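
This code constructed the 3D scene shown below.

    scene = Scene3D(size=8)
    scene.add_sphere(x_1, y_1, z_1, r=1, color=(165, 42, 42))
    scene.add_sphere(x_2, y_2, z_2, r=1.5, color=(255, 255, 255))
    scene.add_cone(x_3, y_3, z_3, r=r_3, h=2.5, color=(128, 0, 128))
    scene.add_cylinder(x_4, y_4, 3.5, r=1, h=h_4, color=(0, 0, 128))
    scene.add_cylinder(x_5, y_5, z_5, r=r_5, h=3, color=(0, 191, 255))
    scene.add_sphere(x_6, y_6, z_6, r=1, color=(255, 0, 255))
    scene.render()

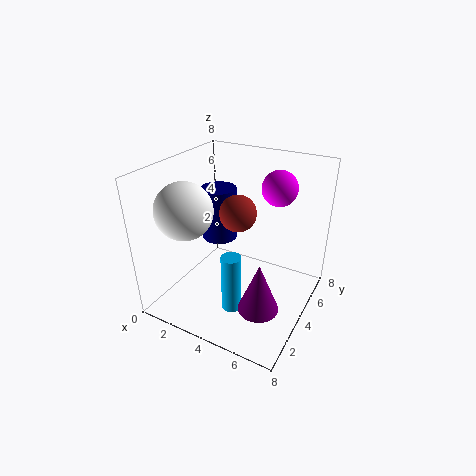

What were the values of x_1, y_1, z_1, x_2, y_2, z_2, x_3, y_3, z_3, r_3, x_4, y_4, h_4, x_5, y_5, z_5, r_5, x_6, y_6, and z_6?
x_1 = 4, y_1 = 4, z_1 = 5.5, x_2 = 2, y_2 = 2, z_2 = 6, x_3 = 6.5, y_3 = 1.5, z_3 = 2, r_3 = 1, x_4 = 2.5, y_4 = 4.5, h_4 = 3, x_5 = 5, y_5 = 1.5, z_5 = 1.5, r_5 = 0.5, x_6 = 5.5, y_6 = 6, z_6 = 6.5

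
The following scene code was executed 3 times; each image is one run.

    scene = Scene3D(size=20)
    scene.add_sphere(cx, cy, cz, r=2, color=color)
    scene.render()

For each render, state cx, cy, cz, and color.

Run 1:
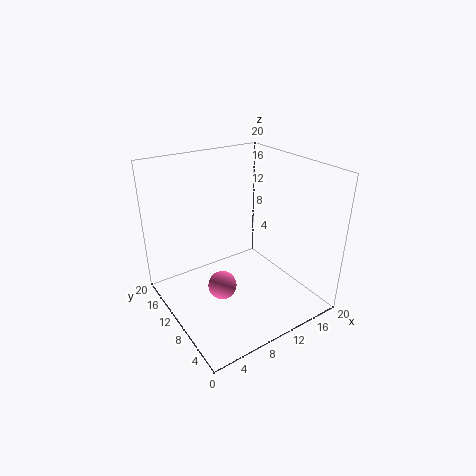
cx = 7
cy = 9.5
cz = 3.5
color = 'hotpink'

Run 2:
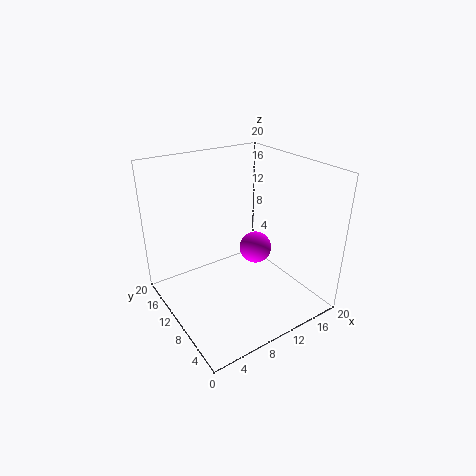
cx = 10
cy = 6
cz = 10.5
color = 'magenta'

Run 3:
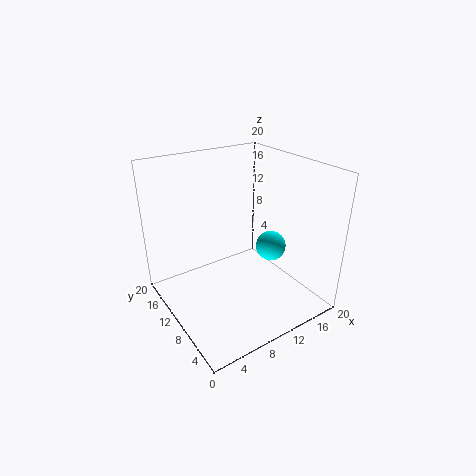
cx = 13
cy = 6.5
cz = 9.5
color = 'cyan'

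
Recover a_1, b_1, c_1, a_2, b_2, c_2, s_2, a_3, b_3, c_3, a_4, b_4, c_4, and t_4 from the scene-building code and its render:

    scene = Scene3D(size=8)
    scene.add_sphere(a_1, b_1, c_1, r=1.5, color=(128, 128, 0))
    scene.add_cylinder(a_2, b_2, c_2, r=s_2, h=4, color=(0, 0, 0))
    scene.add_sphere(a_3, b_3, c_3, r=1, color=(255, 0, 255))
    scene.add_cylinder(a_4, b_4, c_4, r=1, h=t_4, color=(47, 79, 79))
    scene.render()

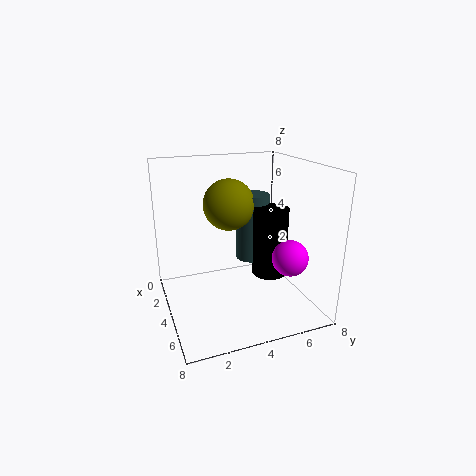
a_1 = 2.5, b_1 = 4, c_1 = 5.5, a_2 = 4, b_2 = 6, c_2 = 1.5, s_2 = 1, a_3 = 5.5, b_3 = 6.5, c_3 = 3, a_4 = 2.5, b_4 = 5.5, c_4 = 2, t_4 = 4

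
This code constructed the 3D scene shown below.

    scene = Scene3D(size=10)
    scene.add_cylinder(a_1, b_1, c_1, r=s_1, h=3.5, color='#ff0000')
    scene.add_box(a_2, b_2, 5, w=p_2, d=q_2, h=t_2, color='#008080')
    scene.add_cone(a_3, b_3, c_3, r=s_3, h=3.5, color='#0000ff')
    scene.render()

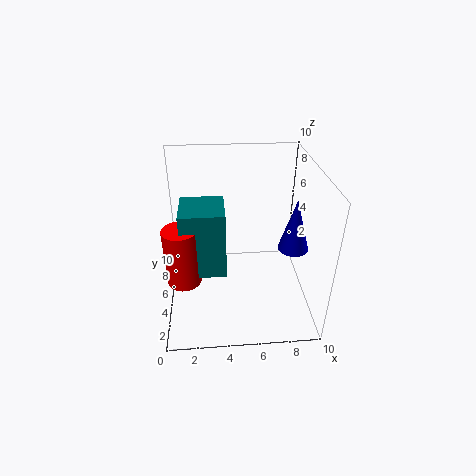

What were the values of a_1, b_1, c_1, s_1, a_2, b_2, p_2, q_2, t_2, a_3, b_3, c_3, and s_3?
a_1 = 1.5
b_1 = 1.5
c_1 = 4.5
s_1 = 1
a_2 = 1.5
b_2 = 1
p_2 = 2.5
q_2 = 2.5
t_2 = 4
a_3 = 8.5
b_3 = 3.5
c_3 = 5
s_3 = 1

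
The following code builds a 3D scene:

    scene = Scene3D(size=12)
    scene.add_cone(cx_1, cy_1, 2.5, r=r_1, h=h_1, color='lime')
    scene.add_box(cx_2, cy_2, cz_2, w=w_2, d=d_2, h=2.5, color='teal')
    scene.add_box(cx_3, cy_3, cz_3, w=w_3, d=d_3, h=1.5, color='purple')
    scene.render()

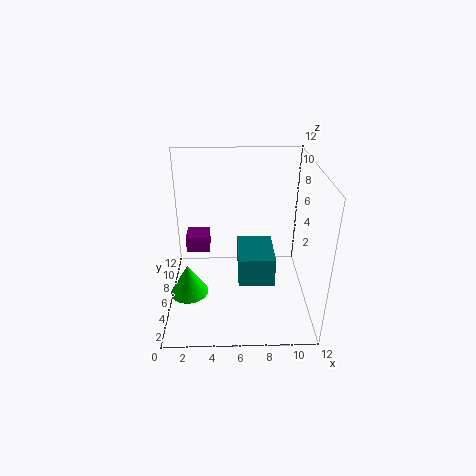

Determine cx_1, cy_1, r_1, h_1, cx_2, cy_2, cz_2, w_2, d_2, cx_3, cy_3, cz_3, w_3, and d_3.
cx_1 = 2; cy_1 = 3.5; r_1 = 1.5; h_1 = 2.5; cx_2 = 6; cy_2 = 4; cz_2 = 2.5; w_2 = 3; d_2 = 4; cx_3 = 1.5; cy_3 = 7; cz_3 = 4; w_3 = 2; d_3 = 2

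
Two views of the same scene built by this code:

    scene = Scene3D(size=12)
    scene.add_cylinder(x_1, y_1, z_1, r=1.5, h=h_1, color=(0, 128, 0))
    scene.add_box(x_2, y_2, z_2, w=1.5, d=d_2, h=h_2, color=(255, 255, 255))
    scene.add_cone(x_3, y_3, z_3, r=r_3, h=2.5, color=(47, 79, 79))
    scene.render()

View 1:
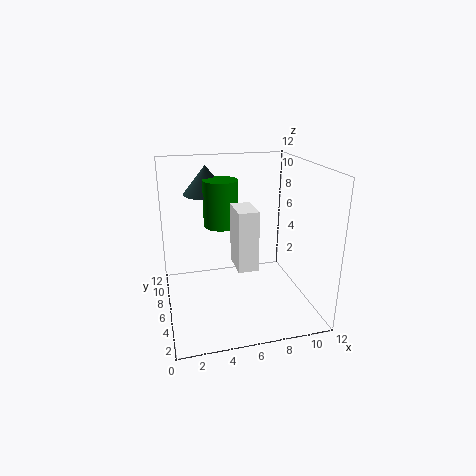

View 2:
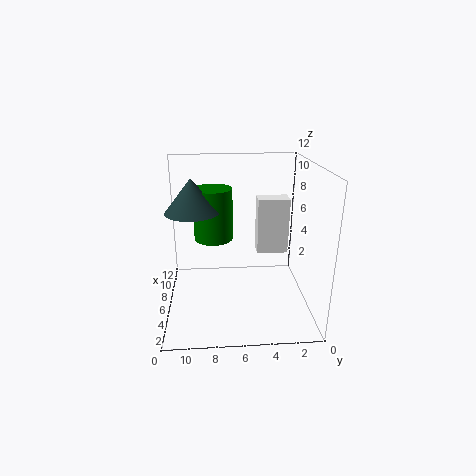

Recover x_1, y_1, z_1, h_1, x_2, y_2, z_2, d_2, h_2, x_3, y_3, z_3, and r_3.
x_1 = 5, y_1 = 8, z_1 = 6.5, h_1 = 4, x_2 = 5, y_2 = 2, z_2 = 5, d_2 = 2.5, h_2 = 4.5, x_3 = 4, y_3 = 9.5, z_3 = 9, r_3 = 2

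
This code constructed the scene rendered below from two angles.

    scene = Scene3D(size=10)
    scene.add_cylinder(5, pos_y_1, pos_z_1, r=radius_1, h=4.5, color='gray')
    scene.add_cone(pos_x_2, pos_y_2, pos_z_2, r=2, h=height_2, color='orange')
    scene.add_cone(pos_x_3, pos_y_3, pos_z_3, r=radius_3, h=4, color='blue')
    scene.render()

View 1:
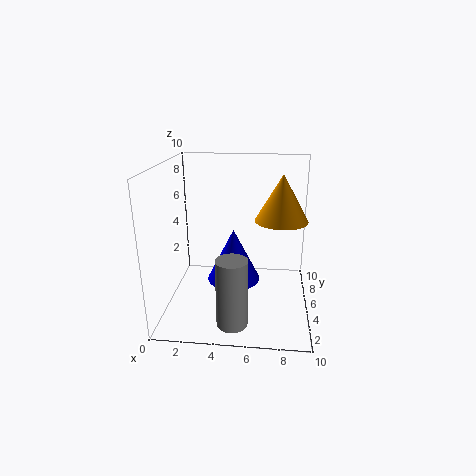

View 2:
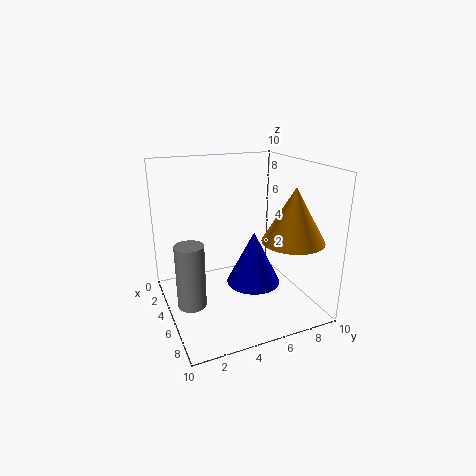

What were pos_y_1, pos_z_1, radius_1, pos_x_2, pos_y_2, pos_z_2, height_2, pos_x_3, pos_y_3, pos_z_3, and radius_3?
pos_y_1 = 1.5
pos_z_1 = 0.5
radius_1 = 1
pos_x_2 = 8
pos_y_2 = 7.5
pos_z_2 = 5.5
height_2 = 3.5
pos_x_3 = 4.5
pos_y_3 = 6.5
pos_z_3 = 1
radius_3 = 2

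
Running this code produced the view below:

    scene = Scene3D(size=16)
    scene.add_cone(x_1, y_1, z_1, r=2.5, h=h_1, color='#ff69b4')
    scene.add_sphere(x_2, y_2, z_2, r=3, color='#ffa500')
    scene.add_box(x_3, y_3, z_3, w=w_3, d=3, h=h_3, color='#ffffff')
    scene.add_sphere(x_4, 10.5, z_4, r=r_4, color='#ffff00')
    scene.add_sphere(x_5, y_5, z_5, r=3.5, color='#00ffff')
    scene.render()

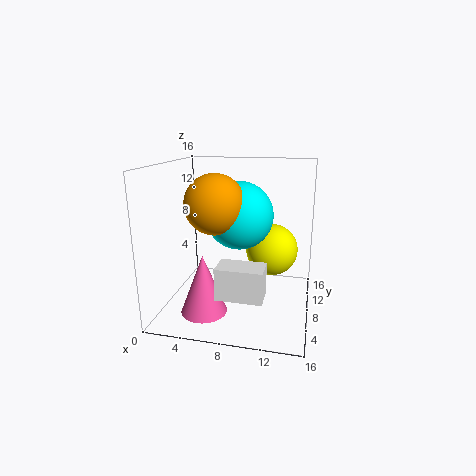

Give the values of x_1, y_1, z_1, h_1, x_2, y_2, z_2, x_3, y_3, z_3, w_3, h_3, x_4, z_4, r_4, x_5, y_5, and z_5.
x_1 = 5; y_1 = 4.5; z_1 = 0.5; h_1 = 6.5; x_2 = 6.5; y_2 = 4.5; z_2 = 12.5; x_3 = 6.5; y_3 = 3.5; z_3 = 2.5; w_3 = 5; h_3 = 3.5; x_4 = 11.5; z_4 = 6; r_4 = 3; x_5 = 8.5; y_5 = 6.5; z_5 = 11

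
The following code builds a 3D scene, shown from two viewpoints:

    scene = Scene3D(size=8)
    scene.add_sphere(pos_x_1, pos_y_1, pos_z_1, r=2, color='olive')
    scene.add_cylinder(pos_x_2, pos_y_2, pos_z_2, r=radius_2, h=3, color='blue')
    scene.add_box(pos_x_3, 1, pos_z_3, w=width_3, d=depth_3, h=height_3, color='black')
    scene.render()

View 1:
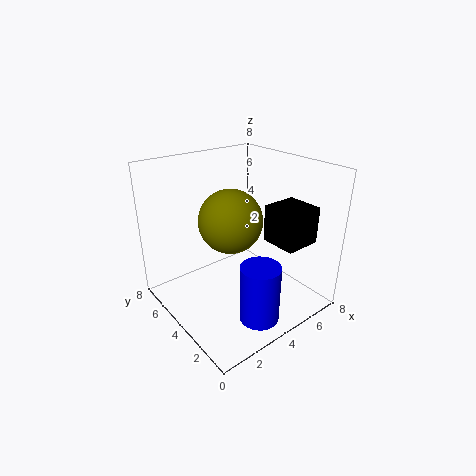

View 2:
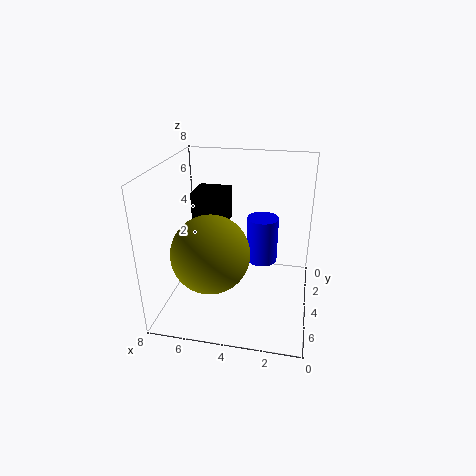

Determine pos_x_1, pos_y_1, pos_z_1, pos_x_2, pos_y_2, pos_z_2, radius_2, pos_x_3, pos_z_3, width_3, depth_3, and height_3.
pos_x_1 = 5
pos_y_1 = 6
pos_z_1 = 4
pos_x_2 = 3
pos_y_2 = 1
pos_z_2 = 1
radius_2 = 1
pos_x_3 = 5
pos_z_3 = 4
width_3 = 2
depth_3 = 2
height_3 = 2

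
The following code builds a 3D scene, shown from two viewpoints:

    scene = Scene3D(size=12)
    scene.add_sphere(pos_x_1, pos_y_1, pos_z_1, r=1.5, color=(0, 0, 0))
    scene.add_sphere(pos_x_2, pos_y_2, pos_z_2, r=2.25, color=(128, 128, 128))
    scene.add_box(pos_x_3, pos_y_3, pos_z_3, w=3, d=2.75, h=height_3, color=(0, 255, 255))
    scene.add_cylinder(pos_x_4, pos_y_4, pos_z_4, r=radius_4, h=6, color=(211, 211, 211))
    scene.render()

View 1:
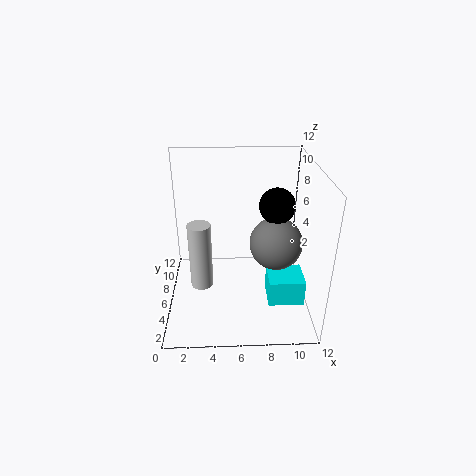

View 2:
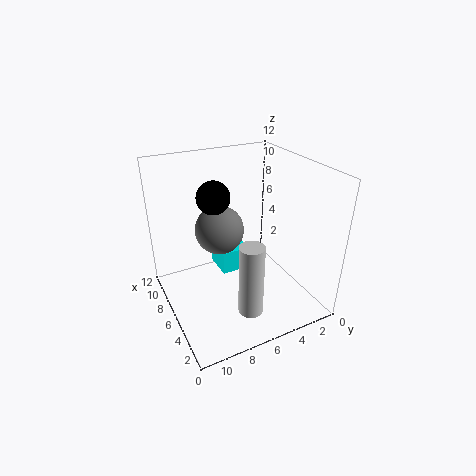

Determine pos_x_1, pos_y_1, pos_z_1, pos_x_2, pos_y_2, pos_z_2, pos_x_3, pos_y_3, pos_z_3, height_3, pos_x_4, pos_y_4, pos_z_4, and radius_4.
pos_x_1 = 9.25, pos_y_1 = 6.75, pos_z_1 = 8.5, pos_x_2 = 9.25, pos_y_2 = 6.25, pos_z_2 = 5.25, pos_x_3 = 8.5, pos_y_3 = 3.5, pos_z_3 = 0.75, height_3 = 2.25, pos_x_4 = 2.75, pos_y_4 = 6.5, pos_z_4 = 1, radius_4 = 1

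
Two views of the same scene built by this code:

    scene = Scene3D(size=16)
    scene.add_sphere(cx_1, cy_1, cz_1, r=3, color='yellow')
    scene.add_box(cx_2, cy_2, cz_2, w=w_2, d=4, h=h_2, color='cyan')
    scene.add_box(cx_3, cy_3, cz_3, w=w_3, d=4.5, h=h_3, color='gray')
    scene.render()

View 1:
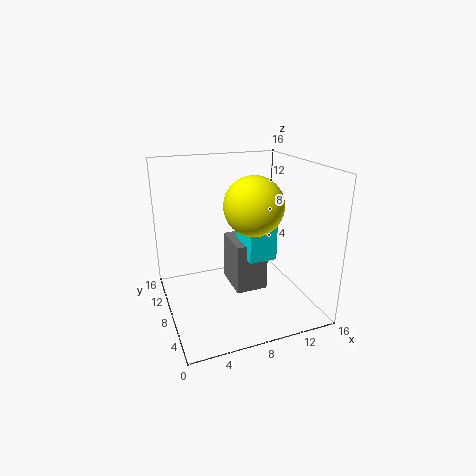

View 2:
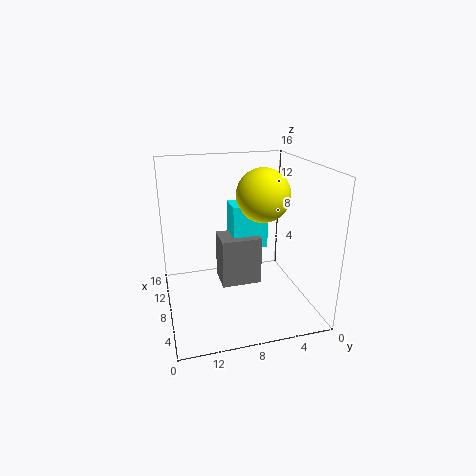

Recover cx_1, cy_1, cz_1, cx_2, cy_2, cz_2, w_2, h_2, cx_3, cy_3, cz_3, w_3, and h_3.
cx_1 = 8.5
cy_1 = 5
cz_1 = 12.5
cx_2 = 8
cy_2 = 4.5
cz_2 = 6.5
w_2 = 3
h_2 = 5
cx_3 = 7
cy_3 = 5.5
cz_3 = 2.5
w_3 = 3.5
h_3 = 5.5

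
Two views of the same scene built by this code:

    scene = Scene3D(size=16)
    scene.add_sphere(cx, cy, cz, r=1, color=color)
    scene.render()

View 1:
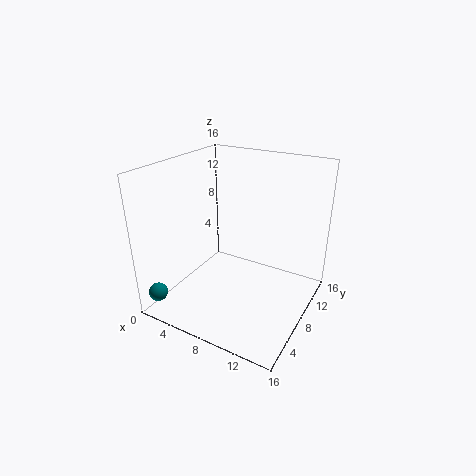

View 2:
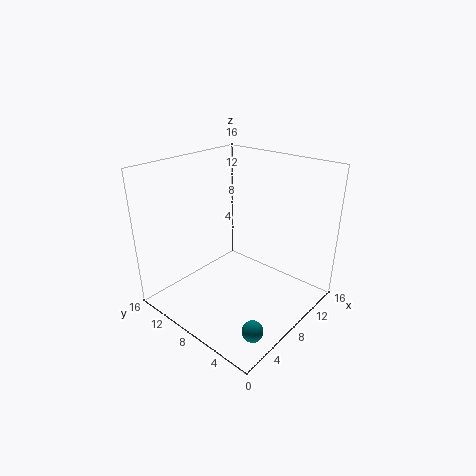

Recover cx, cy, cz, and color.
cx = 2; cy = 1; cz = 3; color = 'teal'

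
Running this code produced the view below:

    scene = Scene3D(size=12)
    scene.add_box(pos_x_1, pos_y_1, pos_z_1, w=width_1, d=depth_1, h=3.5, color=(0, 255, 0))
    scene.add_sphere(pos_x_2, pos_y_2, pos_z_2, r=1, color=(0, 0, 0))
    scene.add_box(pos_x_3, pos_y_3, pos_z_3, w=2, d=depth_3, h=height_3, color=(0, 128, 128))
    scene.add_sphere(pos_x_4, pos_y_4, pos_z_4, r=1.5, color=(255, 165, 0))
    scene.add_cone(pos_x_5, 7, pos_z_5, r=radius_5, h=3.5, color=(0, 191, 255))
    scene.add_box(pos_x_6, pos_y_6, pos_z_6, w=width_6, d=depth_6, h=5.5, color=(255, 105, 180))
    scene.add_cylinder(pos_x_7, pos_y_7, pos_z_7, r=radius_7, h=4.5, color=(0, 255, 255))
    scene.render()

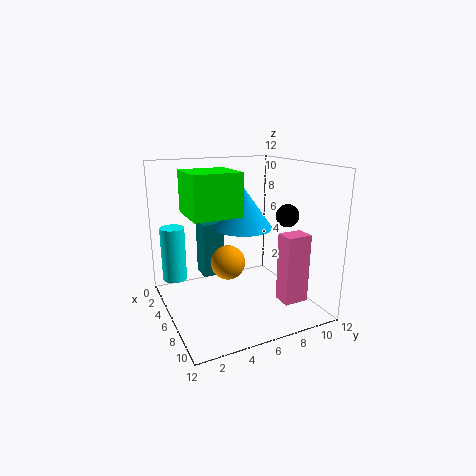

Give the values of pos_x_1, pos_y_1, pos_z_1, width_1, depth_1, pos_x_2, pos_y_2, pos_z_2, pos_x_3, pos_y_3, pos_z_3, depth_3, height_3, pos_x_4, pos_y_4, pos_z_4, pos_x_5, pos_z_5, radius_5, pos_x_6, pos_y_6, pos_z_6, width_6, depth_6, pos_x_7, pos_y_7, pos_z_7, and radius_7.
pos_x_1 = 3; pos_y_1 = 2; pos_z_1 = 8; width_1 = 4; depth_1 = 4; pos_x_2 = 6.5; pos_y_2 = 10.5; pos_z_2 = 7.5; pos_x_3 = 1; pos_y_3 = 4; pos_z_3 = 1.5; depth_3 = 2; height_3 = 5; pos_x_4 = 5; pos_y_4 = 5.5; pos_z_4 = 3.5; pos_x_5 = 5; pos_z_5 = 6.5; radius_5 = 2.5; pos_x_6 = 9; pos_y_6 = 8; pos_z_6 = 1.5; width_6 = 1.5; depth_6 = 2; pos_x_7 = 4; pos_y_7 = 1; pos_z_7 = 2.5; radius_7 = 1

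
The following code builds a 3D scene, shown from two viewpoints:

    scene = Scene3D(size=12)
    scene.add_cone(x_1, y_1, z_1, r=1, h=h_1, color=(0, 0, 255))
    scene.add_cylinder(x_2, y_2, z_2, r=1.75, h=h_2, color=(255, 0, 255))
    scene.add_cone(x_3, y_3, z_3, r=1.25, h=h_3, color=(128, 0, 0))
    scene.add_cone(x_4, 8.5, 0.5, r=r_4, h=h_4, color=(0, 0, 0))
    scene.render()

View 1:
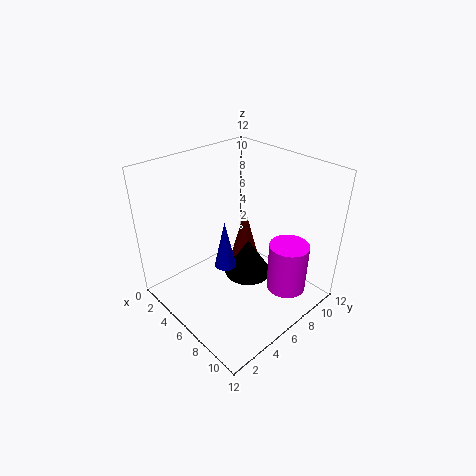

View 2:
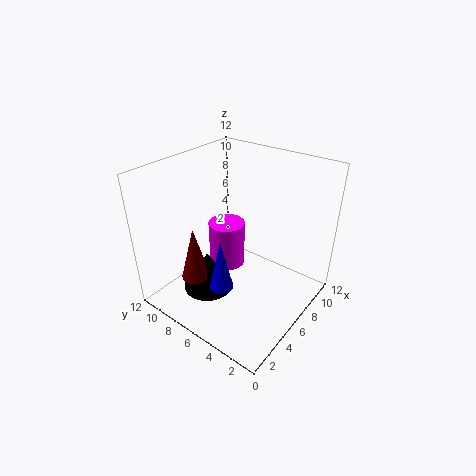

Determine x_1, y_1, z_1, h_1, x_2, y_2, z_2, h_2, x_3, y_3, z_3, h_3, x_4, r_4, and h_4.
x_1 = 4, y_1 = 6.25, z_1 = 2, h_1 = 4.5, x_2 = 8.75, y_2 = 9.5, z_2 = 0.5, h_2 = 4.5, x_3 = 3.75, y_3 = 9, z_3 = 2, h_3 = 4.75, x_4 = 4.75, r_4 = 2.25, h_4 = 3.5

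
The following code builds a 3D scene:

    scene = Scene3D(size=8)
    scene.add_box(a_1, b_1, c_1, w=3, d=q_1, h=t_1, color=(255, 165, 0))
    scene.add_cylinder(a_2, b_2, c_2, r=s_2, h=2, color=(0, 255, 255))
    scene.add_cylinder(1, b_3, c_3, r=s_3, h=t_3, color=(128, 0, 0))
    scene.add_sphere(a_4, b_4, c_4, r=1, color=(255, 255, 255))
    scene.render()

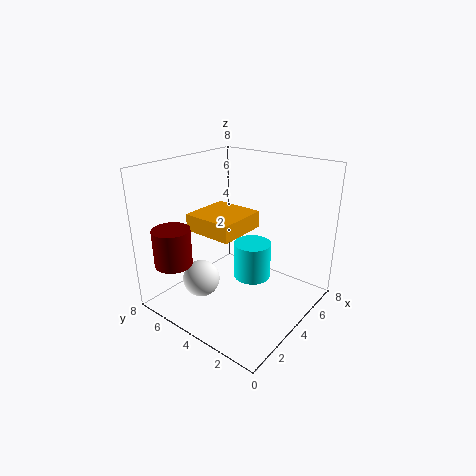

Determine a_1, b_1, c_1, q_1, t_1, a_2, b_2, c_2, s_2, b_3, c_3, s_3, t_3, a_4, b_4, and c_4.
a_1 = 3, b_1 = 4, c_1 = 4, q_1 = 3, t_1 = 1, a_2 = 4, b_2 = 3, c_2 = 2, s_2 = 1, b_3 = 6, c_3 = 3, s_3 = 1, t_3 = 2, a_4 = 2, b_4 = 5, c_4 = 2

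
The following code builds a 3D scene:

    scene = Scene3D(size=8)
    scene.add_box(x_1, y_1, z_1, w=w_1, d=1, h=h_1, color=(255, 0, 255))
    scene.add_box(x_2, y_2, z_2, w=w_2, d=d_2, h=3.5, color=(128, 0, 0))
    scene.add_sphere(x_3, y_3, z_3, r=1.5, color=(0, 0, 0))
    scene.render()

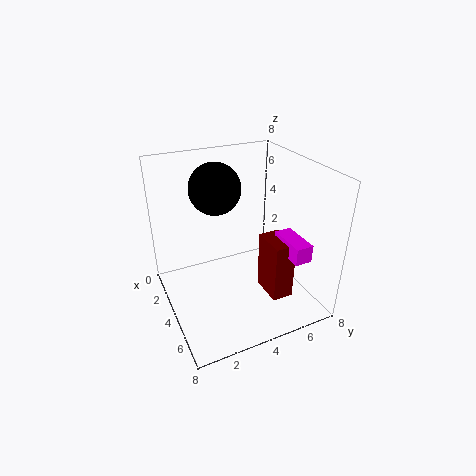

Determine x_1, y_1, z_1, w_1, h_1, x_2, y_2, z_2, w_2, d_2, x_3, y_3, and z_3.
x_1 = 4.25; y_1 = 6.25; z_1 = 3; w_1 = 2.25; h_1 = 1; x_2 = 3.75; y_2 = 5.5; z_2 = 0.25; w_2 = 2; d_2 = 1.25; x_3 = 2; y_3 = 3.5; z_3 = 6.25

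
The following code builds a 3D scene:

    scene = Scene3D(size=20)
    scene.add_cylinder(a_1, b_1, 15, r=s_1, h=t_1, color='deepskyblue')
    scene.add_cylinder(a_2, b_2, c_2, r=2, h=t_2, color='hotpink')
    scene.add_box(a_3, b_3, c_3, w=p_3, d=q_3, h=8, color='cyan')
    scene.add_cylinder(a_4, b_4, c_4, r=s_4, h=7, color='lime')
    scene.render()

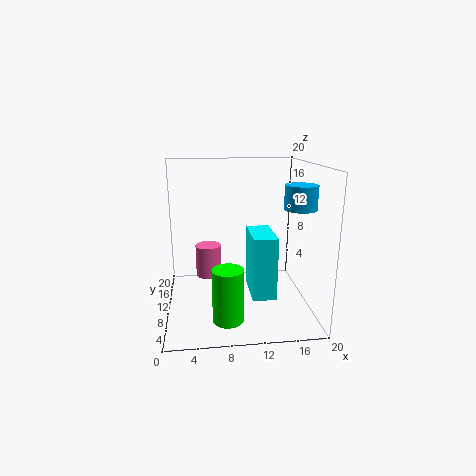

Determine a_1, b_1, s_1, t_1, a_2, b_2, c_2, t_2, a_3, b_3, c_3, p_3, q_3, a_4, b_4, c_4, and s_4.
a_1 = 17
b_1 = 5
s_1 = 2
t_1 = 3
a_2 = 6
b_2 = 16
c_2 = 2
t_2 = 5
a_3 = 11
b_3 = 3
c_3 = 4
p_3 = 3
q_3 = 6
a_4 = 8
b_4 = 4
c_4 = 1
s_4 = 2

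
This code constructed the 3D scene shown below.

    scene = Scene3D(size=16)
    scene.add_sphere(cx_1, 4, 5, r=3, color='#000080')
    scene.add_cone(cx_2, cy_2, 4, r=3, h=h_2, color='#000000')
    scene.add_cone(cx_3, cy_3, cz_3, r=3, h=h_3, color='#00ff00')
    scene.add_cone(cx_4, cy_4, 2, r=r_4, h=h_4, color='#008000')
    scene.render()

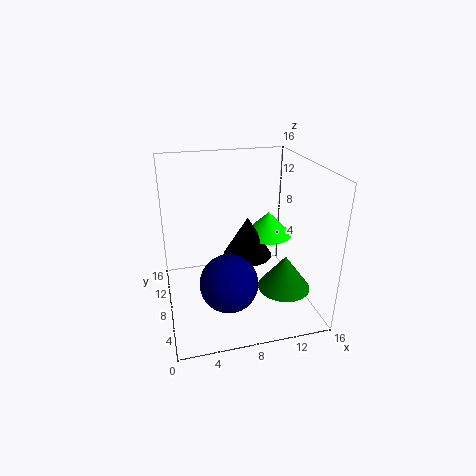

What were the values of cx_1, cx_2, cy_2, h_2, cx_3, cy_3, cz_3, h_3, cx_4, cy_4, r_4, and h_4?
cx_1 = 6
cx_2 = 10
cy_2 = 11
h_2 = 5
cx_3 = 13
cy_3 = 12
cz_3 = 6
h_3 = 3
cx_4 = 13
cy_4 = 6
r_4 = 3
h_4 = 4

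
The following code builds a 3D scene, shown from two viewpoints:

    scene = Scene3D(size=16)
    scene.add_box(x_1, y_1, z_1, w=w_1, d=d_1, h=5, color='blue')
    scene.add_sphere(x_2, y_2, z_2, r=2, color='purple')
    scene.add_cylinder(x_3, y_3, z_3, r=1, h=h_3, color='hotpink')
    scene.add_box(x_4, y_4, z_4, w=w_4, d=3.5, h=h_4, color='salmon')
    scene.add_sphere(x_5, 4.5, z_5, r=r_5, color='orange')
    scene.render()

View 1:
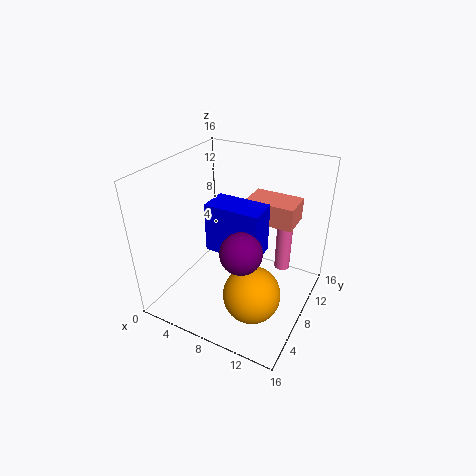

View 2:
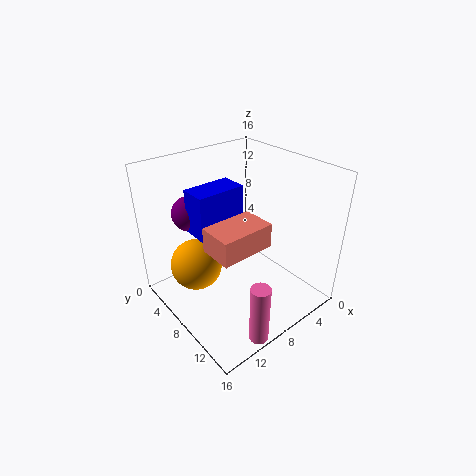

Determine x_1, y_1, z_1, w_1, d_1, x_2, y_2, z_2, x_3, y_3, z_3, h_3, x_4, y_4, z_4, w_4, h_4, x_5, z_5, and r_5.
x_1 = 6.5, y_1 = 4, z_1 = 8.5, w_1 = 5.5, d_1 = 3, x_2 = 11, y_2 = 3, z_2 = 10, x_3 = 11, y_3 = 15, z_3 = 0.5, h_3 = 6.5, x_4 = 8, y_4 = 9.5, z_4 = 9.5, w_4 = 5.5, h_4 = 2.5, x_5 = 11.5, z_5 = 4, r_5 = 3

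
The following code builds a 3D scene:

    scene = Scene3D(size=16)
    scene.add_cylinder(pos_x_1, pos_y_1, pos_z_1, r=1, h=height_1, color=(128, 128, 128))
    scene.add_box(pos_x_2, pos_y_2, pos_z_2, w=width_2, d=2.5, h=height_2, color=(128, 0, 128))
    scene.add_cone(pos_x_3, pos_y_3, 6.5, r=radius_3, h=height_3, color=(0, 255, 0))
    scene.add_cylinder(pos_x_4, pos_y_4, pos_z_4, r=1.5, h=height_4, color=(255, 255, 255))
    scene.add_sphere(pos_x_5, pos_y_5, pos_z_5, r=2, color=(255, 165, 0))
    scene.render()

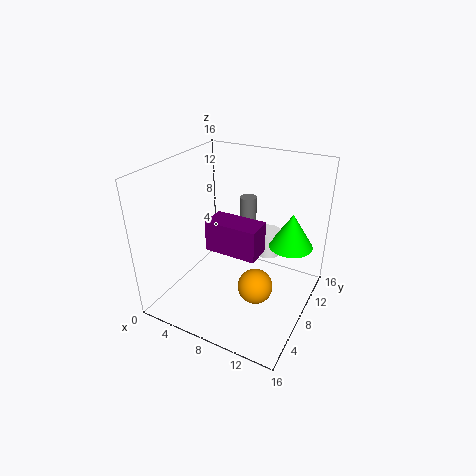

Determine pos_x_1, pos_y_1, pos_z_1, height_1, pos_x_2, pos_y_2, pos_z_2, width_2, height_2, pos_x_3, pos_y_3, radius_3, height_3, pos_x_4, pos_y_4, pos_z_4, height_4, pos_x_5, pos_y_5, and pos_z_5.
pos_x_1 = 7; pos_y_1 = 12.5; pos_z_1 = 6.5; height_1 = 4.5; pos_x_2 = 7.5; pos_y_2 = 2.5; pos_z_2 = 9.5; width_2 = 5; height_2 = 3; pos_x_3 = 13; pos_y_3 = 11.5; radius_3 = 2.5; height_3 = 4; pos_x_4 = 10; pos_y_4 = 12; pos_z_4 = 4.5; height_4 = 3; pos_x_5 = 10.5; pos_y_5 = 7.5; pos_z_5 = 2.5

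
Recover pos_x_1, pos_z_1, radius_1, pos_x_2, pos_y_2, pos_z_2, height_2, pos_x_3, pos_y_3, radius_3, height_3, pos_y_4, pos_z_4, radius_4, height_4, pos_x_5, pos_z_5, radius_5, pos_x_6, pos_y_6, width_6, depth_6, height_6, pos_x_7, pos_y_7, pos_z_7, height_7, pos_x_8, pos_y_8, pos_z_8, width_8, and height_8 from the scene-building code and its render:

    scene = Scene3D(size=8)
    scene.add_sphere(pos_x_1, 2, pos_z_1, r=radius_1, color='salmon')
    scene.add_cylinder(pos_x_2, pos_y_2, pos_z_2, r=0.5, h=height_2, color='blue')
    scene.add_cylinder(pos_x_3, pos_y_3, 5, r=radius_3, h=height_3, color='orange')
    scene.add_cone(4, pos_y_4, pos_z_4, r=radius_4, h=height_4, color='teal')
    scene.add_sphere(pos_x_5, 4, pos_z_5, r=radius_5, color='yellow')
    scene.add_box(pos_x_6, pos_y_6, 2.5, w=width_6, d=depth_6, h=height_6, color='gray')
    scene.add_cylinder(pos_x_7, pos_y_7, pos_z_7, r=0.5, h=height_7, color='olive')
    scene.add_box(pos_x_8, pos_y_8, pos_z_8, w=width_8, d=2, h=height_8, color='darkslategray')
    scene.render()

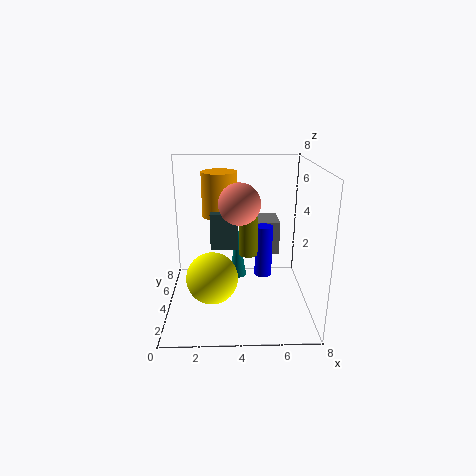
pos_x_1 = 4; pos_z_1 = 6.5; radius_1 = 1; pos_x_2 = 5.5; pos_y_2 = 4.5; pos_z_2 = 1.5; height_2 = 3; pos_x_3 = 3; pos_y_3 = 5; radius_3 = 1; height_3 = 2.5; pos_y_4 = 4.5; pos_z_4 = 1.5; radius_4 = 0.5; height_4 = 3; pos_x_5 = 2.5; pos_z_5 = 1.5; radius_5 = 1.5; pos_x_6 = 5; pos_y_6 = 5; width_6 = 1.5; depth_6 = 2; height_6 = 2; pos_x_7 = 4.5; pos_y_7 = 3; pos_z_7 = 3.5; height_7 = 2; pos_x_8 = 2.5; pos_y_8 = 3.5; pos_z_8 = 3.5; width_8 = 1.5; height_8 = 2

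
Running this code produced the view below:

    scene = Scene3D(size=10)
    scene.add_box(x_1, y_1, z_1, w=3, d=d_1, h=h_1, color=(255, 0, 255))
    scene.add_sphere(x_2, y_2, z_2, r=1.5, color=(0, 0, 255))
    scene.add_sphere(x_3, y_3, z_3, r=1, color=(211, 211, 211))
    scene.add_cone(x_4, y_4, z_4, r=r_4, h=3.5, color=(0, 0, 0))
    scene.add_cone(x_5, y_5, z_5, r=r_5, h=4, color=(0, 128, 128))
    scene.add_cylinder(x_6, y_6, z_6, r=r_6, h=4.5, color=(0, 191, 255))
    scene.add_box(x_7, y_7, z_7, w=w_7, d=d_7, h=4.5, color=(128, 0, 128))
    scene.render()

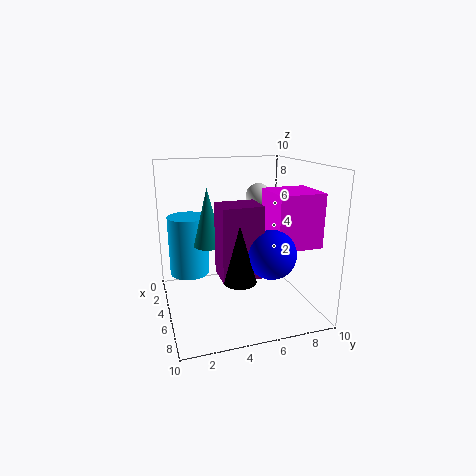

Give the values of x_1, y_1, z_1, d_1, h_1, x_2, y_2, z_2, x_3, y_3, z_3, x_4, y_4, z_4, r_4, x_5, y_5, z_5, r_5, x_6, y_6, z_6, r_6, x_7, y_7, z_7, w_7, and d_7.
x_1 = 5.5
y_1 = 6.5
z_1 = 5
d_1 = 3
h_1 = 3.5
x_2 = 8.5
y_2 = 6
z_2 = 5
x_3 = 1
y_3 = 8
z_3 = 7
x_4 = 8.5
y_4 = 4
z_4 = 3.5
r_4 = 1
x_5 = 4.5
y_5 = 3
z_5 = 4.5
r_5 = 1
x_6 = 2
y_6 = 2
z_6 = 1.5
r_6 = 1.5
x_7 = 6.5
y_7 = 3
z_7 = 3.5
w_7 = 2
d_7 = 2.5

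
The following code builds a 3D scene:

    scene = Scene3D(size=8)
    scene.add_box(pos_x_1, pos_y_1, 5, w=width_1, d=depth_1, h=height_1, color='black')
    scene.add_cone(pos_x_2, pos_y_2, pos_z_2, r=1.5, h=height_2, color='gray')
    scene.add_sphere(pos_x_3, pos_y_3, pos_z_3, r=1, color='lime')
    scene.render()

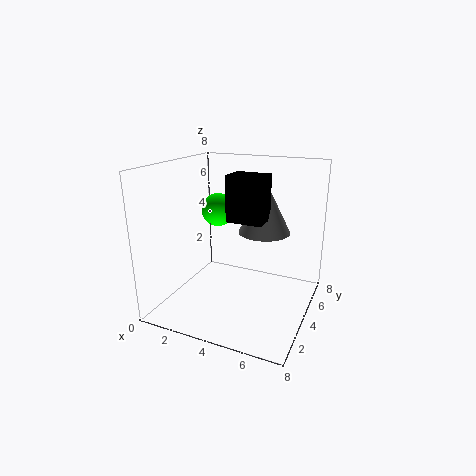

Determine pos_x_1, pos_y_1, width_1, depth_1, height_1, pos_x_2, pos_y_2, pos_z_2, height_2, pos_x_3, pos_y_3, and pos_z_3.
pos_x_1 = 3.5; pos_y_1 = 3.5; width_1 = 2; depth_1 = 1.5; height_1 = 2.5; pos_x_2 = 5; pos_y_2 = 5.5; pos_z_2 = 4; height_2 = 3; pos_x_3 = 2; pos_y_3 = 5.5; pos_z_3 = 5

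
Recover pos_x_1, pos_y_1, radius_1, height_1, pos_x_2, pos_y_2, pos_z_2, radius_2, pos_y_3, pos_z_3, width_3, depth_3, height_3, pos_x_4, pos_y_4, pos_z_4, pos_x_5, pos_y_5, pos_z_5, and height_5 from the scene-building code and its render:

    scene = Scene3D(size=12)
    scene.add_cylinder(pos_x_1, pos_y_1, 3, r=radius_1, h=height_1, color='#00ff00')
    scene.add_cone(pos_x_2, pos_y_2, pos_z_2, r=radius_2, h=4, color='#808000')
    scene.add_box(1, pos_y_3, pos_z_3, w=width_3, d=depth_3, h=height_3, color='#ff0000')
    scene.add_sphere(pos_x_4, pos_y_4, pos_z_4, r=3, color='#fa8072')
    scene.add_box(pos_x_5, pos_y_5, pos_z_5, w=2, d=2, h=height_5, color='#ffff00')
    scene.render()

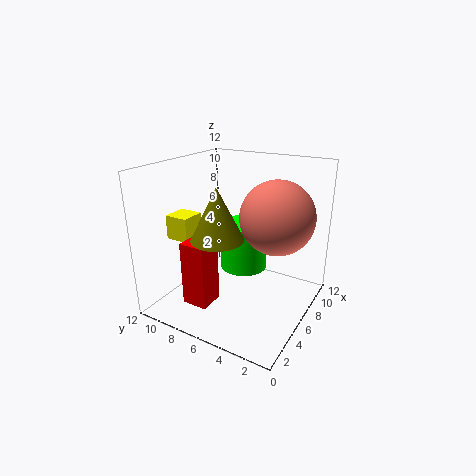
pos_x_1 = 7; pos_y_1 = 6; radius_1 = 2; height_1 = 4; pos_x_2 = 3; pos_y_2 = 6; pos_z_2 = 7; radius_2 = 2; pos_y_3 = 6; pos_z_3 = 2; width_3 = 2; depth_3 = 2; height_3 = 5; pos_x_4 = 7; pos_y_4 = 3; pos_z_4 = 8; pos_x_5 = 3; pos_y_5 = 9; pos_z_5 = 6; height_5 = 2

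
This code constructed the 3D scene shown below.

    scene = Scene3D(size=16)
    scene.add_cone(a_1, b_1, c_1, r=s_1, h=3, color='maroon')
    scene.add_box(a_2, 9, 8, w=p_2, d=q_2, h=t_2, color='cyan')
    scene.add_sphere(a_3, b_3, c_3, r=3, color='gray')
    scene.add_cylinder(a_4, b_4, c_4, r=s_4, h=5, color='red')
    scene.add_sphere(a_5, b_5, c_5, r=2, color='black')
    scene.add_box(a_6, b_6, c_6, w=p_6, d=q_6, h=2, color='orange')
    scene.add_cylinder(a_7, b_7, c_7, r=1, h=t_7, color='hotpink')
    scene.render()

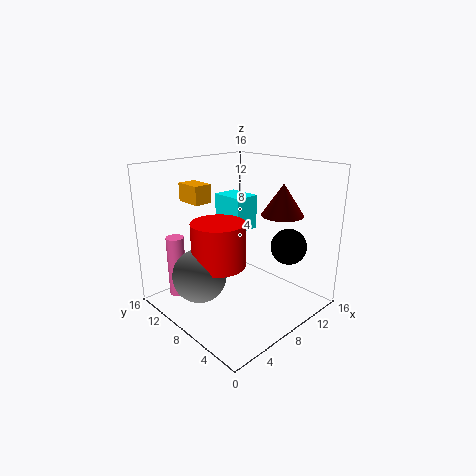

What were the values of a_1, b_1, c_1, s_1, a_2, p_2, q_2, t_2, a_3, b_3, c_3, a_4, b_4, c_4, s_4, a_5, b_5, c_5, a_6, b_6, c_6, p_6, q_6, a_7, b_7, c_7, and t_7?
a_1 = 8; b_1 = 2; c_1 = 12; s_1 = 2; a_2 = 9; p_2 = 3; q_2 = 4; t_2 = 4; a_3 = 4; b_3 = 10; c_3 = 4; a_4 = 6; b_4 = 9; c_4 = 5; s_4 = 3; a_5 = 12; b_5 = 4; c_5 = 7; a_6 = 4; b_6 = 10; c_6 = 12; p_6 = 2; q_6 = 3; a_7 = 3; b_7 = 13; c_7 = 1; t_7 = 7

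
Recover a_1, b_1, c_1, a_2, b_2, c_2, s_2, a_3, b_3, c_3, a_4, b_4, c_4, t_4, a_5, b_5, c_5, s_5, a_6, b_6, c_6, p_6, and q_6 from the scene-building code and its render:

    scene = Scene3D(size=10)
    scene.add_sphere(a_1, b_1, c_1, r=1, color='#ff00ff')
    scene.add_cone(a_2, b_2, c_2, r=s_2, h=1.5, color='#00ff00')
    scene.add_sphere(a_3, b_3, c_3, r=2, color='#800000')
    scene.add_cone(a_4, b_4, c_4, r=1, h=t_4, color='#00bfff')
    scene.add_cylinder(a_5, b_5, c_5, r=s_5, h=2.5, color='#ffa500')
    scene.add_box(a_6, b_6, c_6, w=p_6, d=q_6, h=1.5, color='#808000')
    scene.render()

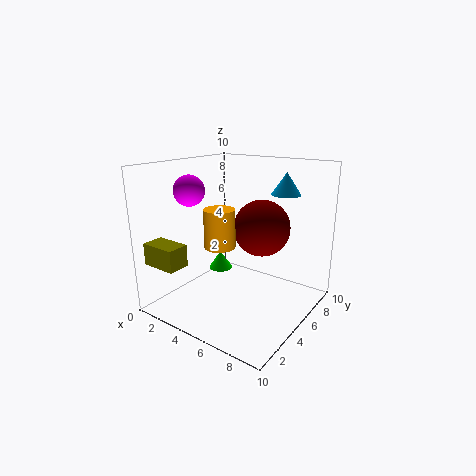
a_1 = 3
b_1 = 2.5
c_1 = 8.5
a_2 = 1
b_2 = 8
c_2 = 0.5
s_2 = 1
a_3 = 6
b_3 = 6.5
c_3 = 5.5
a_4 = 7.5
b_4 = 7
c_4 = 8
t_4 = 1.5
a_5 = 5
b_5 = 3
c_5 = 5
s_5 = 1
a_6 = 0.5
b_6 = 0.5
c_6 = 3.5
p_6 = 2.5
q_6 = 1.5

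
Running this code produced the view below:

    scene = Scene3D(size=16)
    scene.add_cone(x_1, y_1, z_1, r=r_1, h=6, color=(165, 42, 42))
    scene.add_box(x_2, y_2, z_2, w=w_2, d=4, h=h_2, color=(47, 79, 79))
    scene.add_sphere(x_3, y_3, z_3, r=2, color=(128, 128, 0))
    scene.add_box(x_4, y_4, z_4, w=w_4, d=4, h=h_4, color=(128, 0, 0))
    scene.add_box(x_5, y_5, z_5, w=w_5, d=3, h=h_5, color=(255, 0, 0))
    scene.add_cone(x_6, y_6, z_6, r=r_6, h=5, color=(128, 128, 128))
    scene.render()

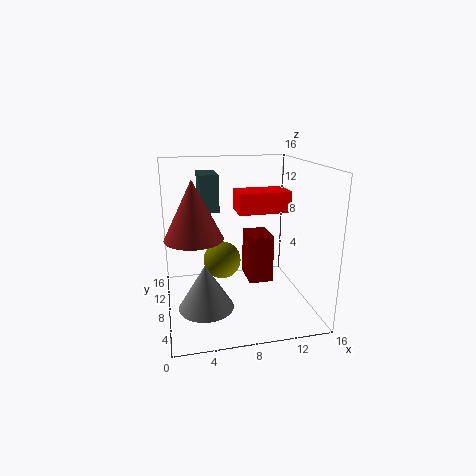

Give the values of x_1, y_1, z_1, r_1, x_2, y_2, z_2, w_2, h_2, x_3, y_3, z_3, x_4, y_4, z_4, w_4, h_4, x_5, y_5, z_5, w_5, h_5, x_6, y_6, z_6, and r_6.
x_1 = 3, y_1 = 6, z_1 = 9, r_1 = 3, x_2 = 4, y_2 = 8, z_2 = 11, w_2 = 2, h_2 = 4, x_3 = 6, y_3 = 7, z_3 = 6, x_4 = 10, y_4 = 10, z_4 = 1, w_4 = 3, h_4 = 6, x_5 = 7, y_5 = 3, z_5 = 12, w_5 = 5, h_5 = 2, x_6 = 4, y_6 = 6, z_6 = 1, r_6 = 3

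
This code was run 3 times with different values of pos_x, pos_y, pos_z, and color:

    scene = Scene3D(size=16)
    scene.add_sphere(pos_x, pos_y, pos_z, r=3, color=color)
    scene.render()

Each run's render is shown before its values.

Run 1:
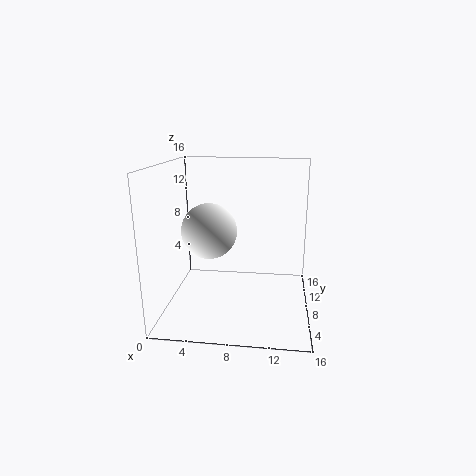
pos_x = 5, pos_y = 7, pos_z = 9, color = 'white'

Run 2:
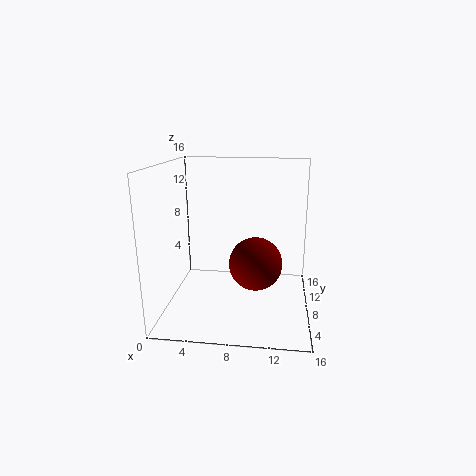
pos_x = 10, pos_y = 8, pos_z = 5, color = 'maroon'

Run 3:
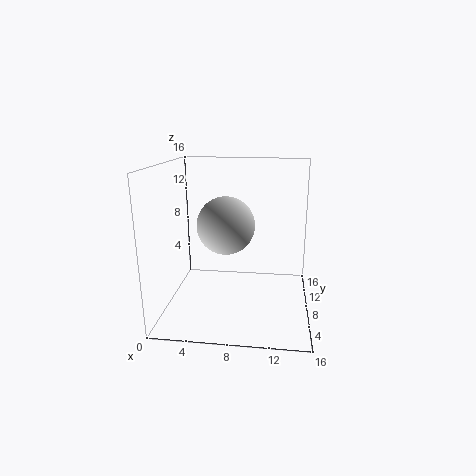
pos_x = 7, pos_y = 6, pos_z = 10, color = 'lightgray'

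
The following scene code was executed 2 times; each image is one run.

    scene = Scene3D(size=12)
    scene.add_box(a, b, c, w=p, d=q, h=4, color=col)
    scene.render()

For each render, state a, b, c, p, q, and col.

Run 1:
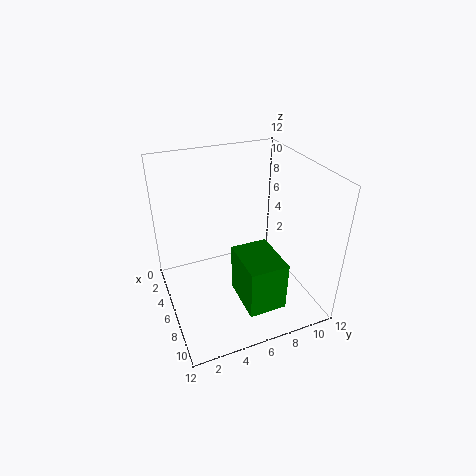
a = 7, b = 5, c = 2, p = 4, q = 3, col = 'green'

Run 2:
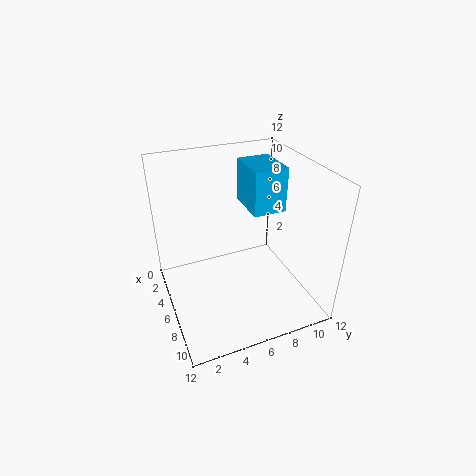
a = 1, b = 8, c = 7, p = 4, q = 3, col = 'deepskyblue'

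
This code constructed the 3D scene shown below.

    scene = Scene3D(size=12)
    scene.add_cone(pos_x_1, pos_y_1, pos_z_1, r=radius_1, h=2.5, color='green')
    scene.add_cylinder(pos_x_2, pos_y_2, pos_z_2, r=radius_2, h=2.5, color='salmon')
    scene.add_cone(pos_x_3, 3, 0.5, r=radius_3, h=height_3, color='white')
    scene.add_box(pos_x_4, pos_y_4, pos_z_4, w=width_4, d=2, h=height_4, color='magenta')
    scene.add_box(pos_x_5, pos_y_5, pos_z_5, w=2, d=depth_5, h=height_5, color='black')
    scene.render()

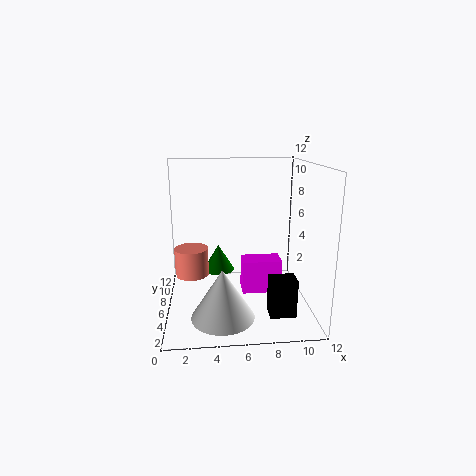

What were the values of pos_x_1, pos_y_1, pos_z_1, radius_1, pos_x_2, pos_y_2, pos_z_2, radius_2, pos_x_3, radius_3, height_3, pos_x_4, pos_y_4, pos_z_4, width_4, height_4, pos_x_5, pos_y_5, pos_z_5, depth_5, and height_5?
pos_x_1 = 4.5, pos_y_1 = 10, pos_z_1 = 1.5, radius_1 = 1.5, pos_x_2 = 2, pos_y_2 = 8, pos_z_2 = 2, radius_2 = 1.5, pos_x_3 = 4.5, radius_3 = 2.5, height_3 = 4, pos_x_4 = 6.5, pos_y_4 = 6.5, pos_z_4 = 0.5, width_4 = 3.5, height_4 = 3, pos_x_5 = 8, pos_y_5 = 1.5, pos_z_5 = 1, depth_5 = 1.5, height_5 = 3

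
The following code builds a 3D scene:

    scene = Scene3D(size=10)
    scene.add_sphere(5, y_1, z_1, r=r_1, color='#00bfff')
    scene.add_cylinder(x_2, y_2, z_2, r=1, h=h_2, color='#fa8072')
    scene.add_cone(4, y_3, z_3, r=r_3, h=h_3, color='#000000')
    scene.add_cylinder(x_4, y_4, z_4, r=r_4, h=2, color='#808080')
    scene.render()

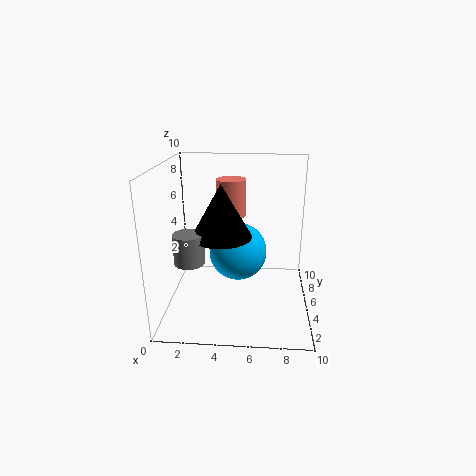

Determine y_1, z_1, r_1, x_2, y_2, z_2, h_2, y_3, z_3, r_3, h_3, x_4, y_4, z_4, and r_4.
y_1 = 5
z_1 = 4
r_1 = 2
x_2 = 4.5
y_2 = 5.5
z_2 = 6.5
h_2 = 2.5
y_3 = 4
z_3 = 5.5
r_3 = 2
h_3 = 3.5
x_4 = 2
y_4 = 3
z_4 = 4
r_4 = 1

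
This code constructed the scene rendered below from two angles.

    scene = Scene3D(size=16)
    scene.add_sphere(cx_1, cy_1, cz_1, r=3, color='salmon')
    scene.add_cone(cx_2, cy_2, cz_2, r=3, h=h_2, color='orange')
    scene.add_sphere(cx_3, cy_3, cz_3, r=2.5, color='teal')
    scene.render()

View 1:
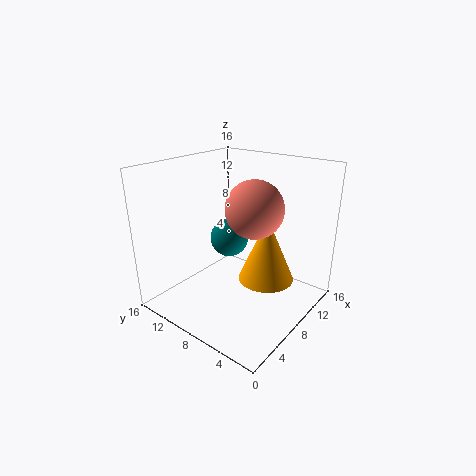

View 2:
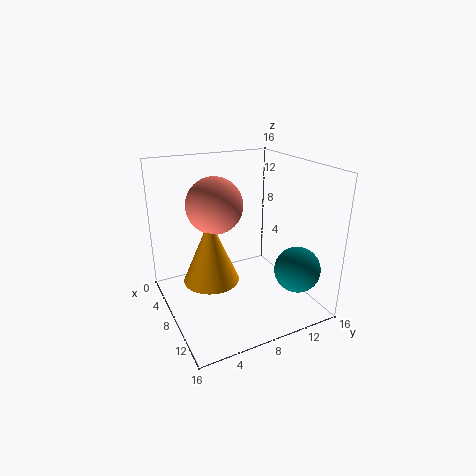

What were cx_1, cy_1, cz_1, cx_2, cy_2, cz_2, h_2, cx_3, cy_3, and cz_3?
cx_1 = 7.5, cy_1 = 5.5, cz_1 = 12, cx_2 = 8.5, cy_2 = 4.5, cz_2 = 4, h_2 = 7, cx_3 = 12.5, cy_3 = 13, cz_3 = 5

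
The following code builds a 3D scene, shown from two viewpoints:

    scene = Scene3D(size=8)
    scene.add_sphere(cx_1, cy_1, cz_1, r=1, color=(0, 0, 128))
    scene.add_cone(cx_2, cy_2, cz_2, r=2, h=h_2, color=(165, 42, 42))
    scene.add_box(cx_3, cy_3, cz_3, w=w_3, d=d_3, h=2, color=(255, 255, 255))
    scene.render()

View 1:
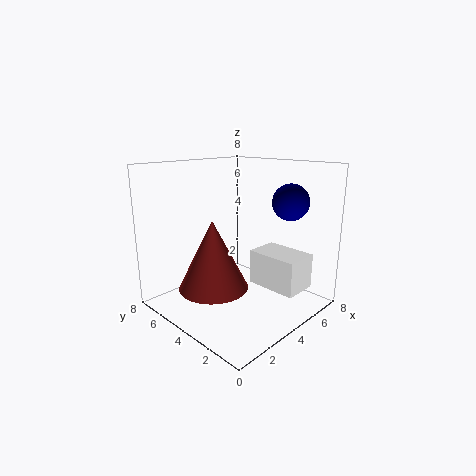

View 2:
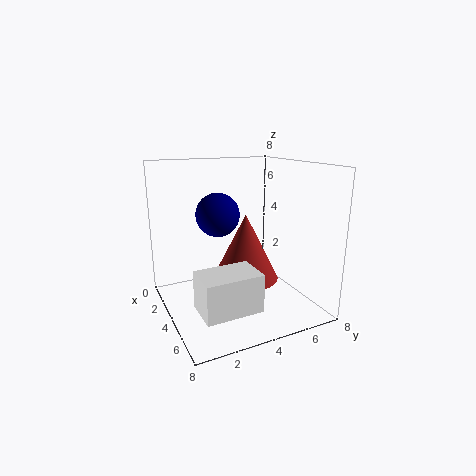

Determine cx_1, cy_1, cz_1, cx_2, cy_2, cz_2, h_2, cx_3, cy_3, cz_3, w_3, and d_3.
cx_1 = 6
cy_1 = 2
cz_1 = 6
cx_2 = 3
cy_2 = 5
cz_2 = 1
h_2 = 4
cx_3 = 5
cy_3 = 1
cz_3 = 1
w_3 = 2
d_3 = 3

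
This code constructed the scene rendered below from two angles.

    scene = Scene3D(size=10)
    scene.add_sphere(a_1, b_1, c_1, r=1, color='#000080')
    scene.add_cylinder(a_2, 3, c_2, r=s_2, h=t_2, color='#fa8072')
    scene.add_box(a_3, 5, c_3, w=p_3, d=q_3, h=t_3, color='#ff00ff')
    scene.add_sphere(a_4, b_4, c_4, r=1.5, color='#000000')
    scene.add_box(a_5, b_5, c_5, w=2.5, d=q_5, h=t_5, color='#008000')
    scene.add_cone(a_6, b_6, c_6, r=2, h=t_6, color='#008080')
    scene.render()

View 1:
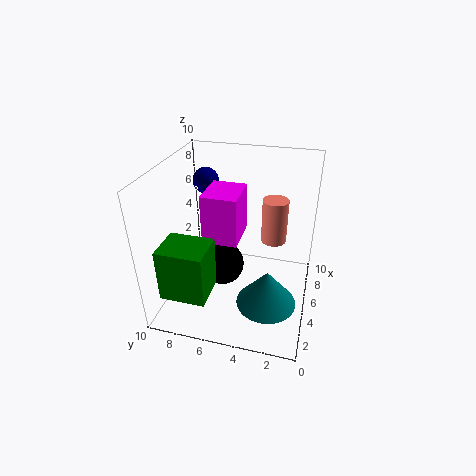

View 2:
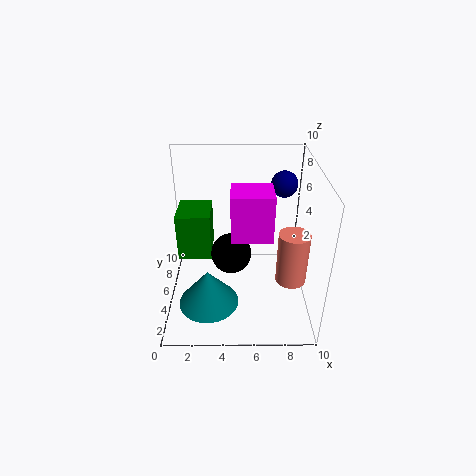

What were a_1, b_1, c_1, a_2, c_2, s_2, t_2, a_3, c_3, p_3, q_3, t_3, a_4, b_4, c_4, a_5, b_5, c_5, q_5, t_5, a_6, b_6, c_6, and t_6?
a_1 = 8.5, b_1 = 8.5, c_1 = 7.5, a_2 = 8.5, c_2 = 3, s_2 = 1, t_2 = 3.5, a_3 = 4.5, c_3 = 4.5, p_3 = 3, q_3 = 2.5, t_3 = 3.5, a_4 = 4.5, b_4 = 6, c_4 = 3, a_5 = 0.5, b_5 = 6, c_5 = 2.5, q_5 = 3, t_5 = 3.5, a_6 = 3, b_6 = 2.5, c_6 = 1.5, t_6 = 2.5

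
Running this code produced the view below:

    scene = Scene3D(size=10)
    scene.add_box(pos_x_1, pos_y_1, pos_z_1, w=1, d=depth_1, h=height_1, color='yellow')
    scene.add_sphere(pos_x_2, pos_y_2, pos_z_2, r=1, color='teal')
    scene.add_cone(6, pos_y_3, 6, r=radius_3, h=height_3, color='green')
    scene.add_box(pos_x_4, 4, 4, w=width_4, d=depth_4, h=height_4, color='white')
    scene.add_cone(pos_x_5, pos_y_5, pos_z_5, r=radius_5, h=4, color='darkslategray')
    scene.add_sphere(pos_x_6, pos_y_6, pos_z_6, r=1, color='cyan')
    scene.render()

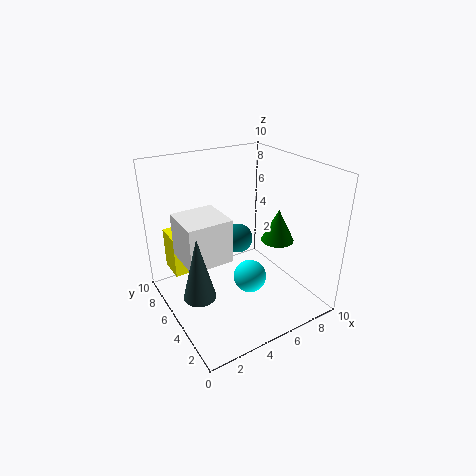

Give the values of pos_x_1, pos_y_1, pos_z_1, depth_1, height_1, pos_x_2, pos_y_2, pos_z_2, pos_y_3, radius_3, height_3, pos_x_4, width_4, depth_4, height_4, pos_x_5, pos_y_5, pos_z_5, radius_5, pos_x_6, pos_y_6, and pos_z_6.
pos_x_1 = 1; pos_y_1 = 7; pos_z_1 = 2; depth_1 = 2; height_1 = 3; pos_x_2 = 5; pos_y_2 = 5; pos_z_2 = 5; pos_y_3 = 2; radius_3 = 1; height_3 = 2; pos_x_4 = 1; width_4 = 3; depth_4 = 3; height_4 = 3; pos_x_5 = 1; pos_y_5 = 3; pos_z_5 = 3; radius_5 = 1; pos_x_6 = 4; pos_y_6 = 2; pos_z_6 = 4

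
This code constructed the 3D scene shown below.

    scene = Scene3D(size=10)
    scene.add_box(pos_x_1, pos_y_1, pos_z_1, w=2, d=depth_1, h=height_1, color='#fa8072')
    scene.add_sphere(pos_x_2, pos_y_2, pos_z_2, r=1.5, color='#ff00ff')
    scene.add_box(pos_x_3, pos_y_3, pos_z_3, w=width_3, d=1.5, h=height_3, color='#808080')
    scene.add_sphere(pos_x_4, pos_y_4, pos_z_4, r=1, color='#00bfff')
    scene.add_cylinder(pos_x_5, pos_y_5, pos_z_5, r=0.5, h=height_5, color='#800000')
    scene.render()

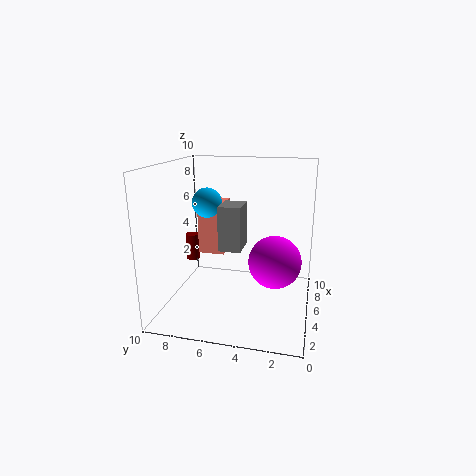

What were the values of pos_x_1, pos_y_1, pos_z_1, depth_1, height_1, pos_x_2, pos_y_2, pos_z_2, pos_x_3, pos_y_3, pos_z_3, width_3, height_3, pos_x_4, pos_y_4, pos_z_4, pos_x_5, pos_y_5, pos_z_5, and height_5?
pos_x_1 = 6.5; pos_y_1 = 6.5; pos_z_1 = 3; depth_1 = 2; height_1 = 4; pos_x_2 = 1.5; pos_y_2 = 2; pos_z_2 = 5; pos_x_3 = 3.5; pos_y_3 = 4.5; pos_z_3 = 4.5; width_3 = 2; height_3 = 3; pos_x_4 = 4.5; pos_y_4 = 7; pos_z_4 = 7.5; pos_x_5 = 6.5; pos_y_5 = 9; pos_z_5 = 2.5; height_5 = 2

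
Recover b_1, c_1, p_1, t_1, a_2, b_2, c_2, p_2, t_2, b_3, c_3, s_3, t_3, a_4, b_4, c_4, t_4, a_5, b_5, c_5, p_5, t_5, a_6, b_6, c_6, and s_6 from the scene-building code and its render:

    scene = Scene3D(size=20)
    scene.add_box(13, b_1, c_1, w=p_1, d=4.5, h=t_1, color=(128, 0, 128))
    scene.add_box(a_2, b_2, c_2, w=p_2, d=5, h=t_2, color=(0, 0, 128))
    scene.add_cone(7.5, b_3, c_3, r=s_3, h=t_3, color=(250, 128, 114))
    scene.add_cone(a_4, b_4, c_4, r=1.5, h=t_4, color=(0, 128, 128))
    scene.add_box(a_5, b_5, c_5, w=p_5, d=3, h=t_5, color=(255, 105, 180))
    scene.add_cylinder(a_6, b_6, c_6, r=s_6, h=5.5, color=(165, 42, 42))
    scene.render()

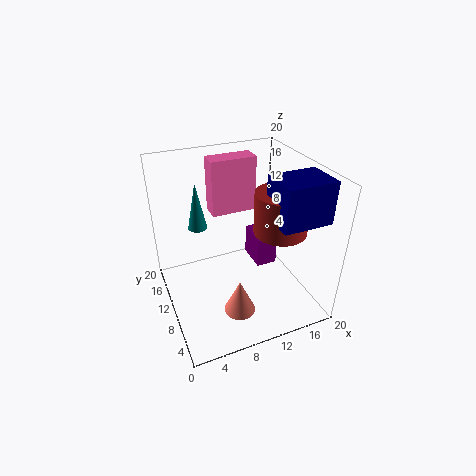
b_1 = 9.5
c_1 = 4.5
p_1 = 3
t_1 = 4.5
a_2 = 12.5
b_2 = 2
c_2 = 14.5
p_2 = 6.5
t_2 = 5.5
b_3 = 3.5
c_3 = 3.5
s_3 = 2
t_3 = 4.5
a_4 = 6.5
b_4 = 18
c_4 = 8
t_4 = 7.5
a_5 = 8.5
b_5 = 16
c_5 = 10.5
p_5 = 7
t_5 = 8.5
a_6 = 14.5
b_6 = 6.5
c_6 = 12
s_6 = 3.5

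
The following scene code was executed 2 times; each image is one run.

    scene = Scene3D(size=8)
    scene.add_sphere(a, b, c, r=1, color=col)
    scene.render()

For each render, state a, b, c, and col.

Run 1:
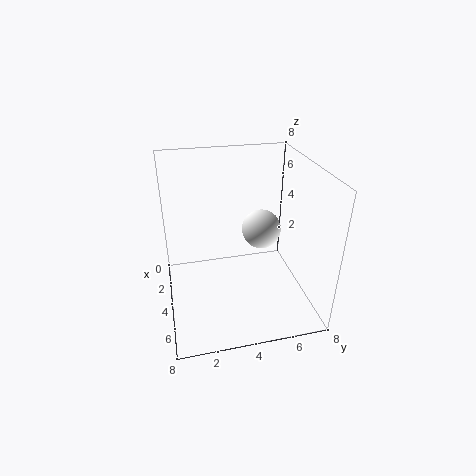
a = 5, b = 5, c = 5, col = 'white'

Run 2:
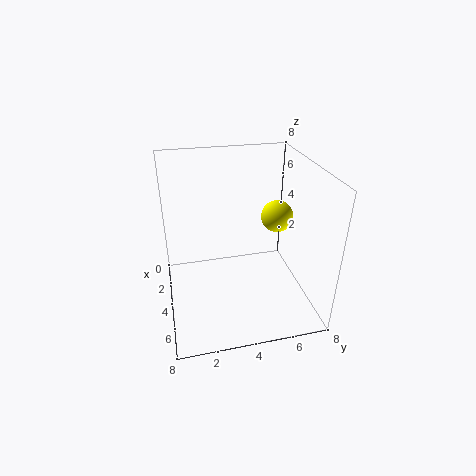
a = 2, b = 7, c = 4, col = 'yellow'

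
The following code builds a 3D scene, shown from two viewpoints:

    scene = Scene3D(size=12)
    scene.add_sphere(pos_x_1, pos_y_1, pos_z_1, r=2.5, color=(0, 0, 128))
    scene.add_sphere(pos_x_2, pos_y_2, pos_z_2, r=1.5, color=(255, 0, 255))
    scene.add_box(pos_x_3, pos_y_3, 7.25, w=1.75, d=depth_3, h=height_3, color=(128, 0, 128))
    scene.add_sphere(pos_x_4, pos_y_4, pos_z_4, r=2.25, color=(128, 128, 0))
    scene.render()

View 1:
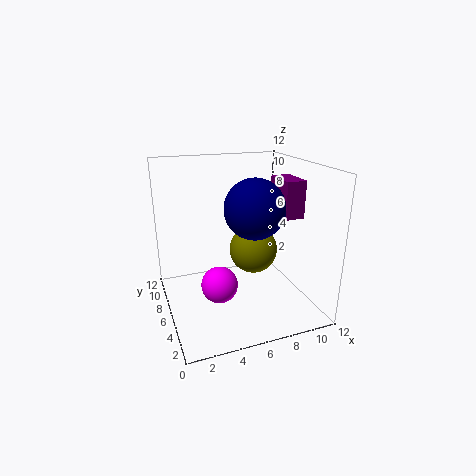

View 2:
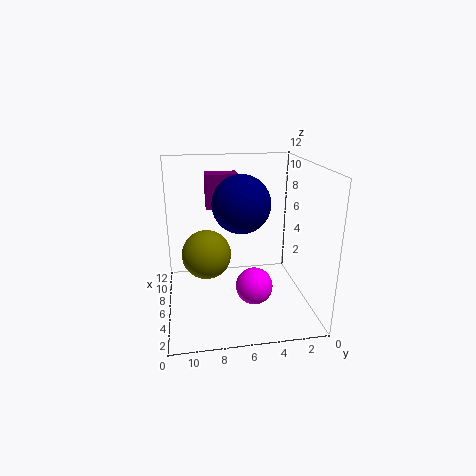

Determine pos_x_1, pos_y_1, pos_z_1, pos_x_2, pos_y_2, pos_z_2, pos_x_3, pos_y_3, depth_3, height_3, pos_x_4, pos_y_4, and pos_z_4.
pos_x_1 = 7.25
pos_y_1 = 5.5
pos_z_1 = 8.5
pos_x_2 = 4
pos_y_2 = 5
pos_z_2 = 2.5
pos_x_3 = 10
pos_y_3 = 5.25
depth_3 = 3
height_3 = 3.25
pos_x_4 = 8.5
pos_y_4 = 8.5
pos_z_4 = 3.5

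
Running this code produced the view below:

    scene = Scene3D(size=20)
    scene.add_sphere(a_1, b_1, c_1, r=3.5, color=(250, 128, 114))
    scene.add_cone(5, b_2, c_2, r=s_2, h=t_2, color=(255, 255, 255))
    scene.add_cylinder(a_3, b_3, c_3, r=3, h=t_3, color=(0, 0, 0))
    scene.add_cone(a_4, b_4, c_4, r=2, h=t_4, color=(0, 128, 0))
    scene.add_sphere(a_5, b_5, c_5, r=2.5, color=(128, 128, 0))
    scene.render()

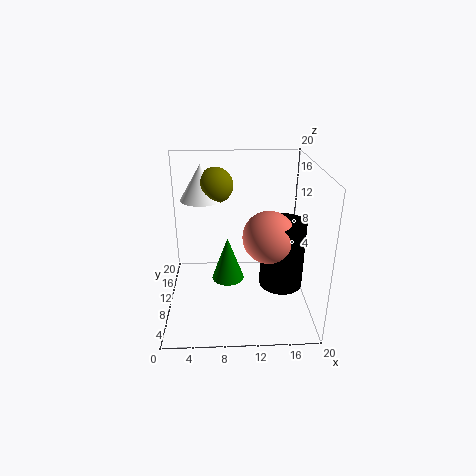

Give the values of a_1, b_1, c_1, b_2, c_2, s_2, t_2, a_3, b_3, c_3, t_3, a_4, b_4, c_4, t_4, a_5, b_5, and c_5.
a_1 = 14, b_1 = 8, c_1 = 11, b_2 = 13.5, c_2 = 14.5, s_2 = 3, t_2 = 5, a_3 = 16, b_3 = 8.5, c_3 = 3.5, t_3 = 9.5, a_4 = 8.5, b_4 = 5, c_4 = 7, t_4 = 5.5, a_5 = 7, b_5 = 13.5, c_5 = 16.5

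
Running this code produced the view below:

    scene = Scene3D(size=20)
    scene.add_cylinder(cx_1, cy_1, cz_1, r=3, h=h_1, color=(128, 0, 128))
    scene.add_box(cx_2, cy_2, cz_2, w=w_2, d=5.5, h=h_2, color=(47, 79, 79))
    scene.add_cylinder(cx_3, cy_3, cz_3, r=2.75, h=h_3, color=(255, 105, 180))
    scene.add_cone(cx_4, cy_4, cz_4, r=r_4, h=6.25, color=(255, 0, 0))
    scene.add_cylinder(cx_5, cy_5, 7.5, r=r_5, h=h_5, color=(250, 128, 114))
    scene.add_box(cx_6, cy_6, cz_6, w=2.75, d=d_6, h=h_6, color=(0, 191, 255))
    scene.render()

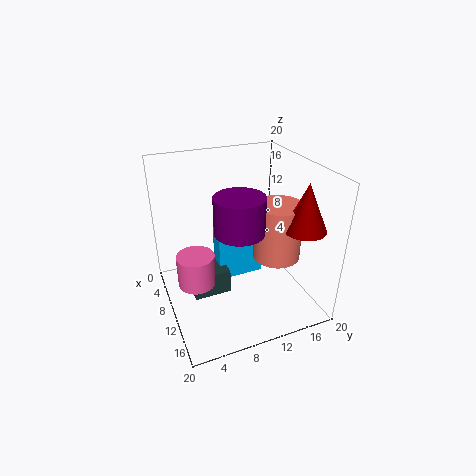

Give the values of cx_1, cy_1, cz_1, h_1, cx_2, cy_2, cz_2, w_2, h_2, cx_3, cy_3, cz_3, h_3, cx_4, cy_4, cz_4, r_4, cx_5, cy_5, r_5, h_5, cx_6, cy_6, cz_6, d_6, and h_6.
cx_1 = 15.25; cy_1 = 8; cz_1 = 14; h_1 = 4.5; cx_2 = 5.5; cy_2 = 3.5; cz_2 = 0.5; w_2 = 4; h_2 = 3.75; cx_3 = 8; cy_3 = 4.25; cz_3 = 2.5; h_3 = 4.75; cx_4 = 15.75; cy_4 = 16.75; cz_4 = 12.75; r_4 = 2.75; cx_5 = 12.5; cy_5 = 14.75; r_5 = 3.25; h_5 = 7.75; cx_6 = 5; cy_6 = 8; cz_6 = 1.75; d_6 = 7; h_6 = 8.75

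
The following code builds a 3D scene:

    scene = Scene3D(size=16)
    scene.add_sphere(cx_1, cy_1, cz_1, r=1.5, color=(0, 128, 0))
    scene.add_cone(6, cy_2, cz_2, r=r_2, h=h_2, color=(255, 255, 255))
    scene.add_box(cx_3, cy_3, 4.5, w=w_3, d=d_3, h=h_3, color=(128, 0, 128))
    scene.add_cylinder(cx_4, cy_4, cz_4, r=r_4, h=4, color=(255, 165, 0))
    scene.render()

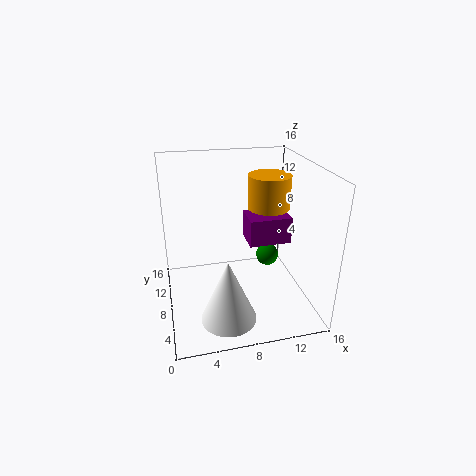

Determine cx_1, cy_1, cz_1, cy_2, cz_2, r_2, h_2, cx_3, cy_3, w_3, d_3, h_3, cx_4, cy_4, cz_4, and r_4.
cx_1 = 13.5
cy_1 = 13.5
cz_1 = 2
cy_2 = 4
cz_2 = 0.5
r_2 = 3
h_2 = 7
cx_3 = 10.5
cy_3 = 11.5
w_3 = 5.5
d_3 = 4
h_3 = 3.5
cx_4 = 12.5
cy_4 = 11
cz_4 = 10
r_4 = 2.5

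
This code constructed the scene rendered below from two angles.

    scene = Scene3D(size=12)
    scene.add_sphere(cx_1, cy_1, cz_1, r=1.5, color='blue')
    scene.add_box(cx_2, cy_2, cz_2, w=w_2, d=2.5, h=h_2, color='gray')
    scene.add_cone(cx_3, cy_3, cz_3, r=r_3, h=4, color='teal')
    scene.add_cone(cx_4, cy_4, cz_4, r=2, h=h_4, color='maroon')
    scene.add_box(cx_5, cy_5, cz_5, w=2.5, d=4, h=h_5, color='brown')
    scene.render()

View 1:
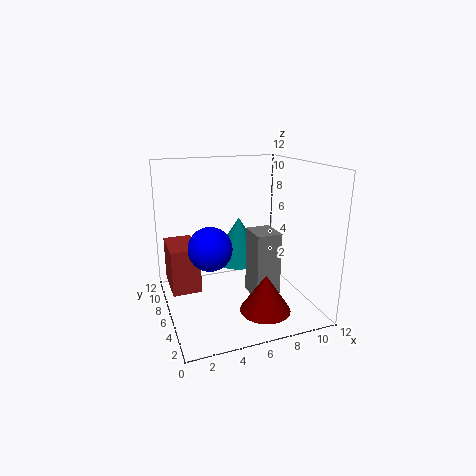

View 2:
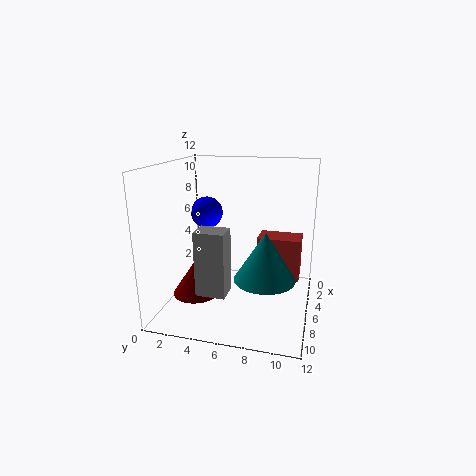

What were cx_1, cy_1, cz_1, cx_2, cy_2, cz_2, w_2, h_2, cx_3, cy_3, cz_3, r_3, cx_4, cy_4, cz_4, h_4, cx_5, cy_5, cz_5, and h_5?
cx_1 = 2.5; cy_1 = 2; cz_1 = 7; cx_2 = 6.5; cy_2 = 3; cz_2 = 1.5; w_2 = 2; h_2 = 5.5; cx_3 = 7; cy_3 = 8.5; cz_3 = 3; r_3 = 2.5; cx_4 = 7; cy_4 = 2.5; cz_4 = 1; h_4 = 3; cx_5 = 0.5; cy_5 = 7; cz_5 = 1; h_5 = 4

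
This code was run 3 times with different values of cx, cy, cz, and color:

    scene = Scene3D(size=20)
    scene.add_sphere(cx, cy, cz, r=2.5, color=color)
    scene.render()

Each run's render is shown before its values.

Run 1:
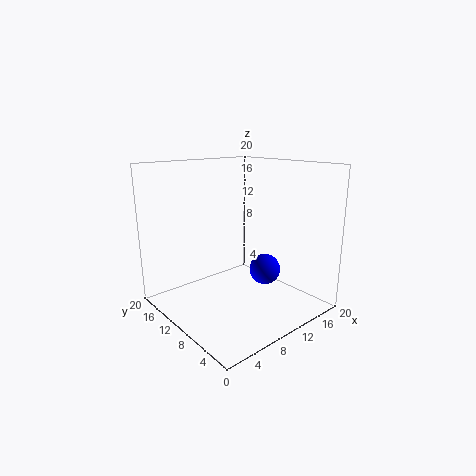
cx = 17.5
cy = 12
cz = 2.5
color = 'blue'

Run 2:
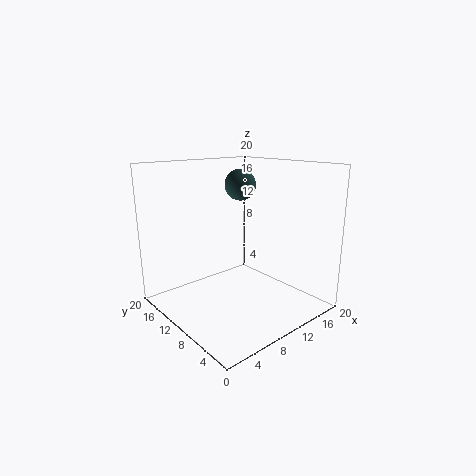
cx = 16
cy = 16.5
cz = 16
color = 'darkslategray'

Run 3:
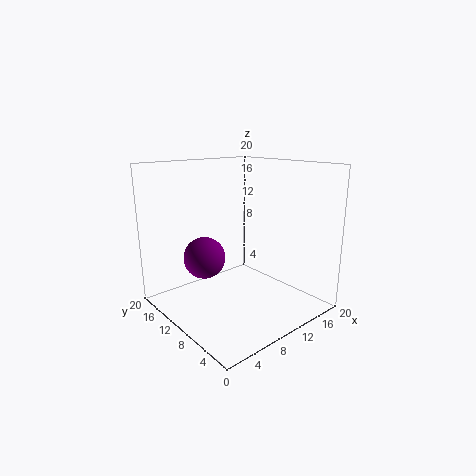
cx = 3
cy = 8
cz = 9.5
color = 'purple'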